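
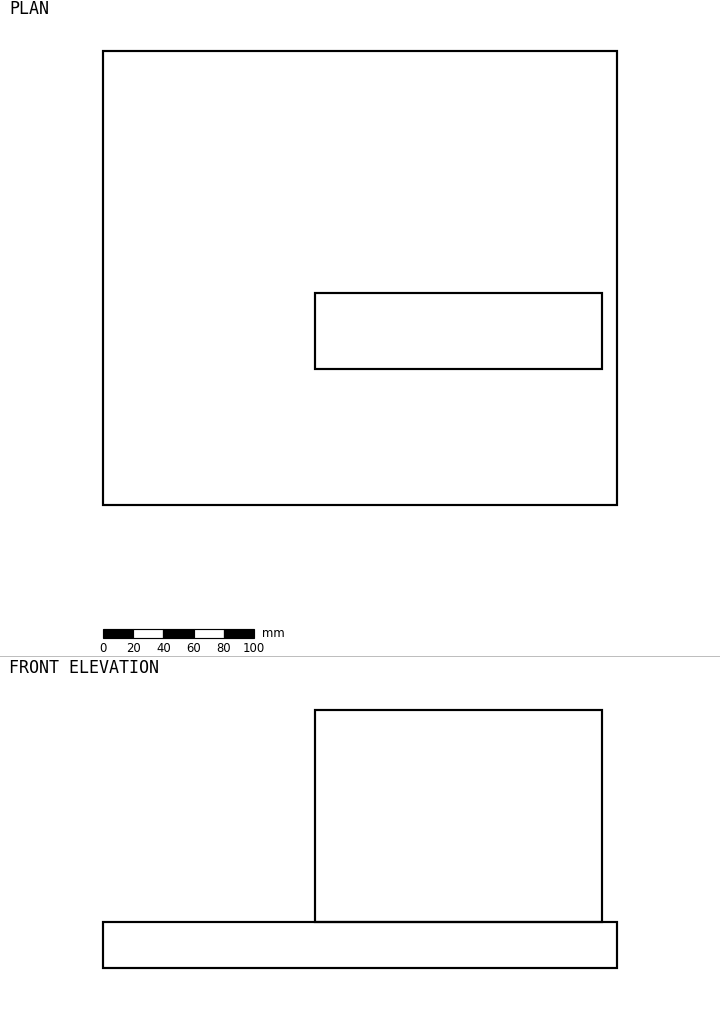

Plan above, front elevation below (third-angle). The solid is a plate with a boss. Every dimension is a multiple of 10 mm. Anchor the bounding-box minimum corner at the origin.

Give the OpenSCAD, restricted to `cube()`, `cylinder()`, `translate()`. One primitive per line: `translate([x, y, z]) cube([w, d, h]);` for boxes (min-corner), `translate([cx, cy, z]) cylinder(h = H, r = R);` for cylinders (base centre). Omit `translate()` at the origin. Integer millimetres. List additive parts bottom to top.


cube([340, 300, 30]);
translate([140, 90, 30]) cube([190, 50, 140]);


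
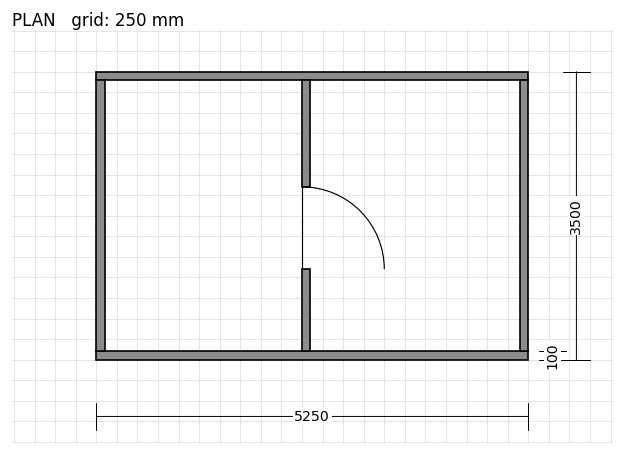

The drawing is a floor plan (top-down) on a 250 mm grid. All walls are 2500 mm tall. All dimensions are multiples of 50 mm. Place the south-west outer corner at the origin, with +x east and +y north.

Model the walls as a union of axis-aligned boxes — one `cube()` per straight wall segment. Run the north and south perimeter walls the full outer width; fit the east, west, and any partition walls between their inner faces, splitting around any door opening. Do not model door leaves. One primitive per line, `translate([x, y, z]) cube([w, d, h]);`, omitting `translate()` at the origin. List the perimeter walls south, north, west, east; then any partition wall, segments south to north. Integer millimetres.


cube([5250, 100, 2500]);
translate([0, 3400, 0]) cube([5250, 100, 2500]);
translate([0, 100, 0]) cube([100, 3300, 2500]);
translate([5150, 100, 0]) cube([100, 3300, 2500]);
translate([2500, 100, 0]) cube([100, 1000, 2500]);
translate([2500, 2100, 0]) cube([100, 1300, 2500]);


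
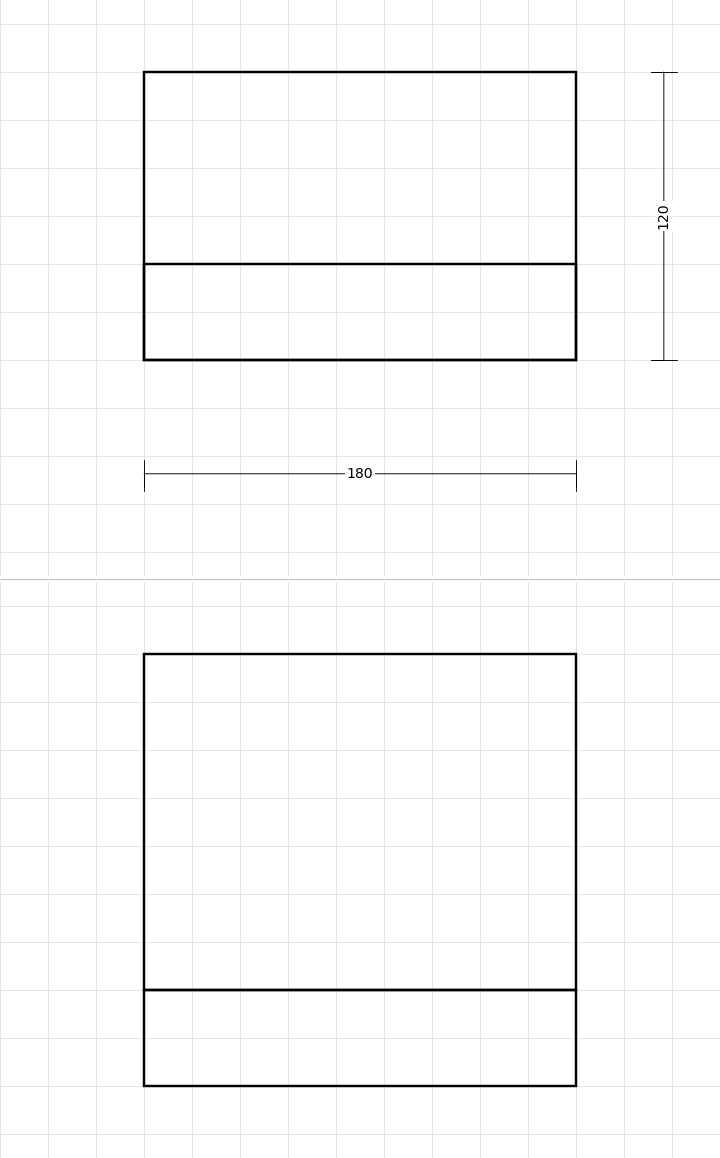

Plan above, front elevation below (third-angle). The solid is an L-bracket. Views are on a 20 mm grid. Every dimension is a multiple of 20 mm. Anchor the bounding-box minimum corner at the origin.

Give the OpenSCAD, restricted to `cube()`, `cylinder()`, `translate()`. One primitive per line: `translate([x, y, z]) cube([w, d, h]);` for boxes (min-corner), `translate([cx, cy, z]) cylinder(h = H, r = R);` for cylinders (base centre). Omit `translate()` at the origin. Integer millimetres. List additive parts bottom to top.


cube([180, 120, 40]);
translate([0, 0, 40]) cube([180, 40, 140]);


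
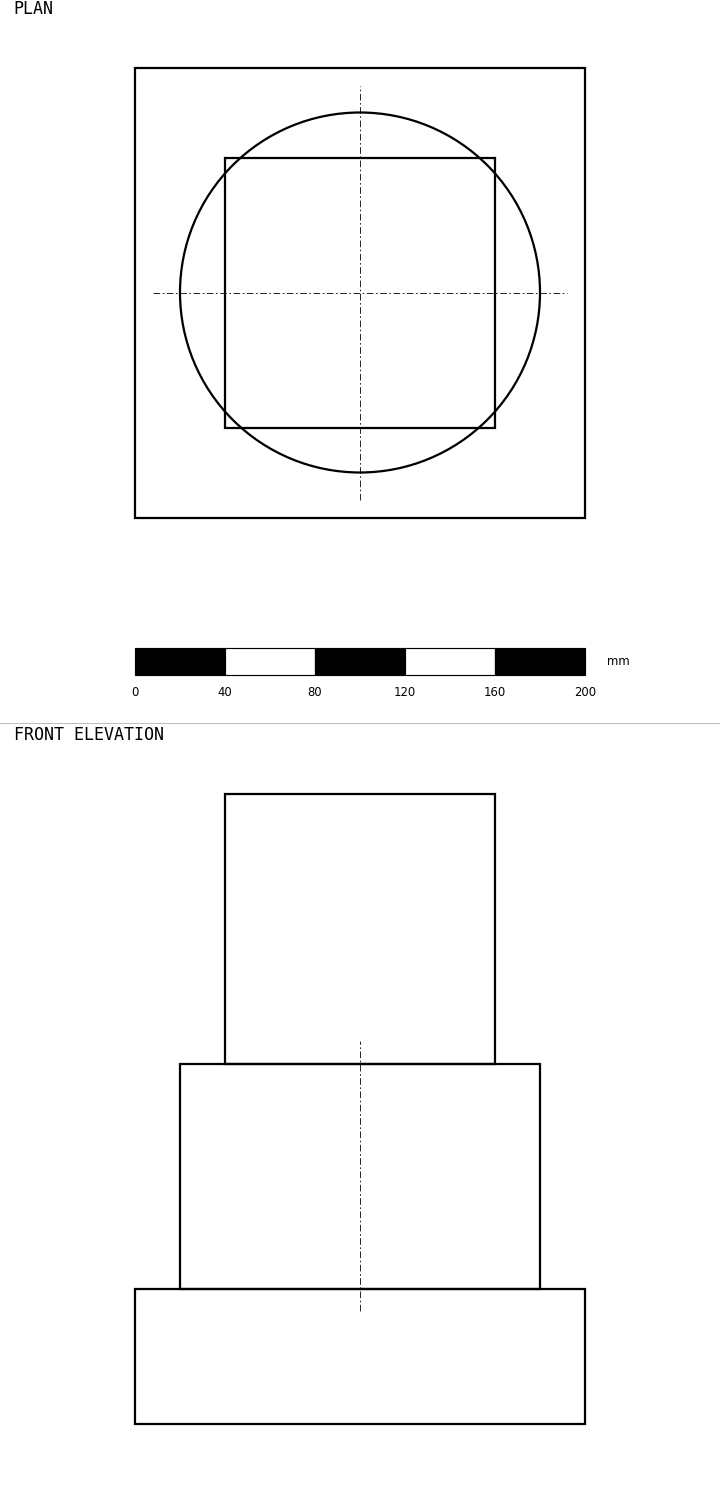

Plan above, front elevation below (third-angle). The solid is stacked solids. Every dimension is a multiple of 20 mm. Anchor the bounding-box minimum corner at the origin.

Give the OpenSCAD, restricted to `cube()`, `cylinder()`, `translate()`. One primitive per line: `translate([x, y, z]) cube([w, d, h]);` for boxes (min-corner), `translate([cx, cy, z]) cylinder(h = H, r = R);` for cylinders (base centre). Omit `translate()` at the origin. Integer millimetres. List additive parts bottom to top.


cube([200, 200, 60]);
translate([100, 100, 60]) cylinder(h = 100, r = 80);
translate([40, 40, 160]) cube([120, 120, 120]);


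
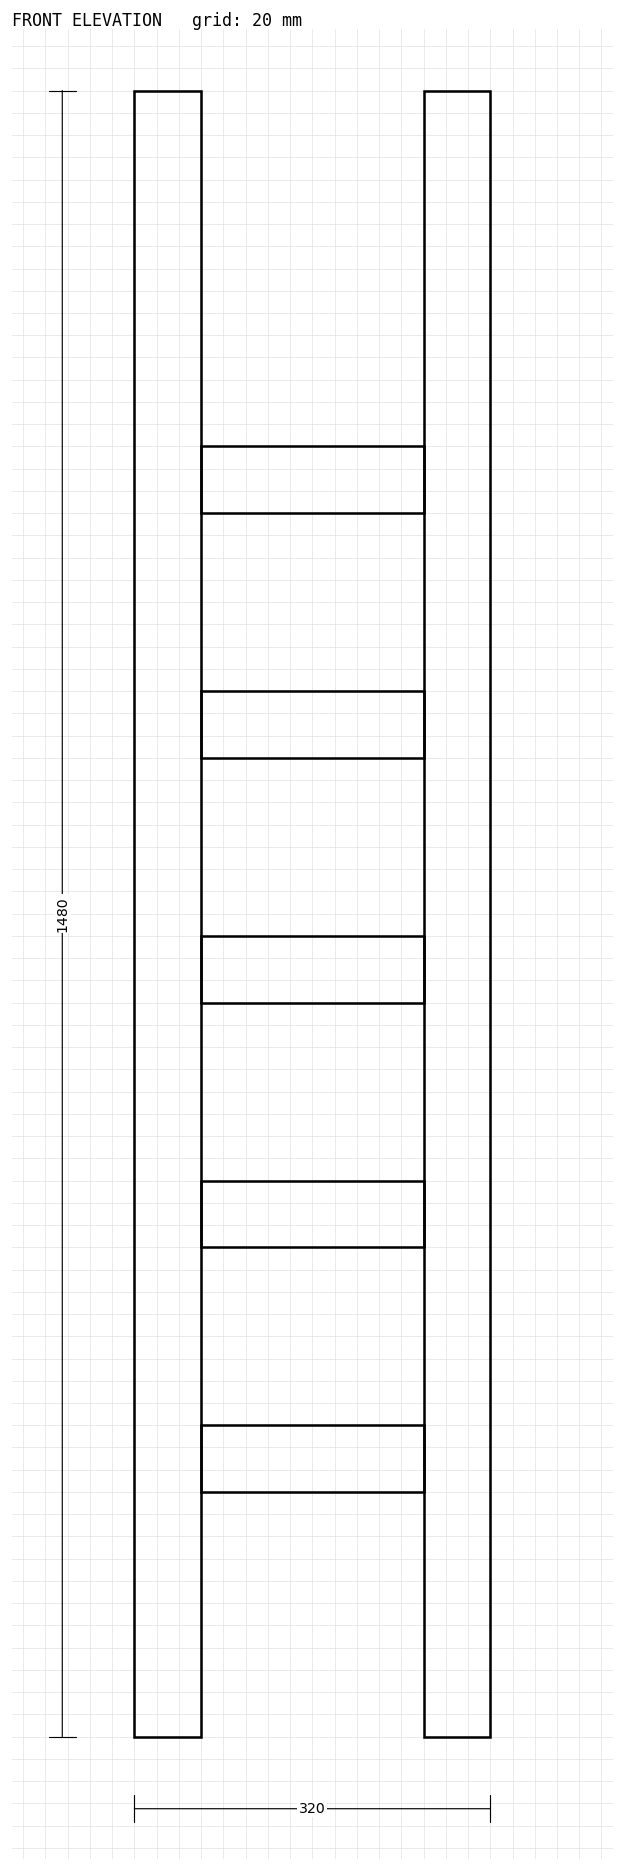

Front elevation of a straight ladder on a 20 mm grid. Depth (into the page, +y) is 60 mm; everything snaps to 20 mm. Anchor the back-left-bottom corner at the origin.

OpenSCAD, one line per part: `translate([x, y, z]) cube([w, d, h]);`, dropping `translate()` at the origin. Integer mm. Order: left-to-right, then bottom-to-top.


cube([60, 60, 1480]);
translate([60, 0, 220]) cube([200, 60, 60]);
translate([60, 0, 440]) cube([200, 60, 60]);
translate([60, 0, 660]) cube([200, 60, 60]);
translate([60, 0, 880]) cube([200, 60, 60]);
translate([60, 0, 1100]) cube([200, 60, 60]);
translate([260, 0, 0]) cube([60, 60, 1480]);


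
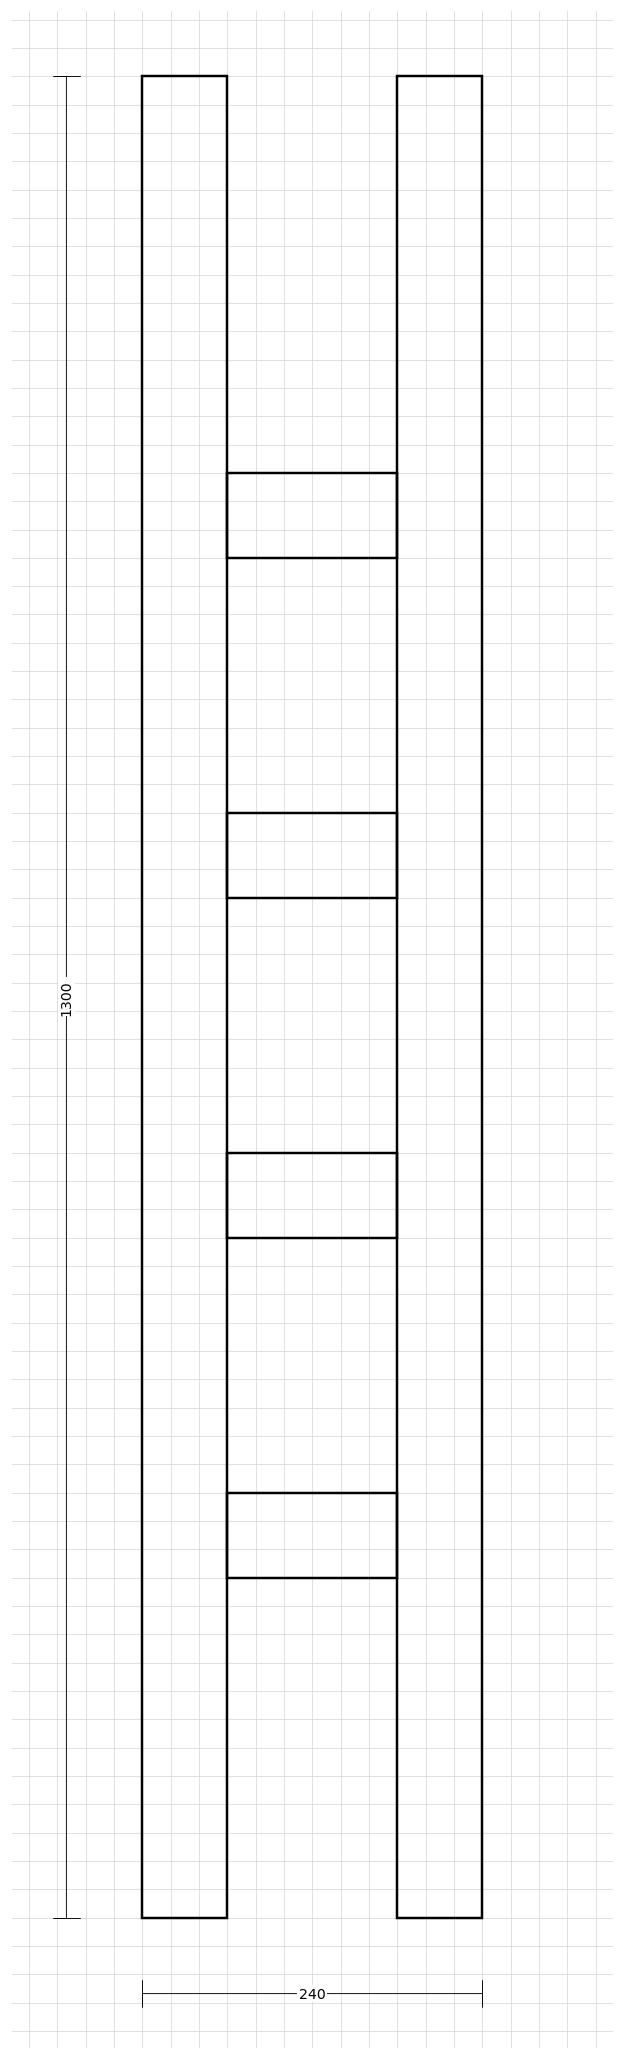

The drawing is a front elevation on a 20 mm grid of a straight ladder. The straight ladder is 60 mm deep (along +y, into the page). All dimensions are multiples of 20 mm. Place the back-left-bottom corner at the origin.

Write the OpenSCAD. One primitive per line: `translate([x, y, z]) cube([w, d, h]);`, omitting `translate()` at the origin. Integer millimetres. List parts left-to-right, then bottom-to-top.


cube([60, 60, 1300]);
translate([60, 0, 240]) cube([120, 60, 60]);
translate([60, 0, 480]) cube([120, 60, 60]);
translate([60, 0, 720]) cube([120, 60, 60]);
translate([60, 0, 960]) cube([120, 60, 60]);
translate([180, 0, 0]) cube([60, 60, 1300]);


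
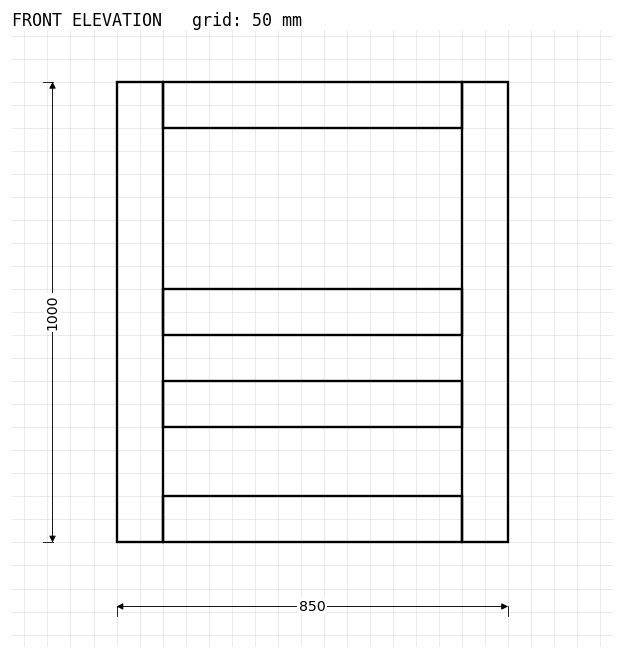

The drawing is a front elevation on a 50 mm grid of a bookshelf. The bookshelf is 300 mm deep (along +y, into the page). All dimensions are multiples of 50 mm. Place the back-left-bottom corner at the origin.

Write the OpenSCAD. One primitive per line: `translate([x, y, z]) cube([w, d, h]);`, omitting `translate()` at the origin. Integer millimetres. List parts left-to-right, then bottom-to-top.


cube([100, 300, 1000]);
translate([100, 0, 0]) cube([650, 300, 100]);
translate([100, 0, 250]) cube([650, 300, 100]);
translate([100, 0, 450]) cube([650, 300, 100]);
translate([100, 0, 900]) cube([650, 300, 100]);
translate([750, 0, 0]) cube([100, 300, 1000]);


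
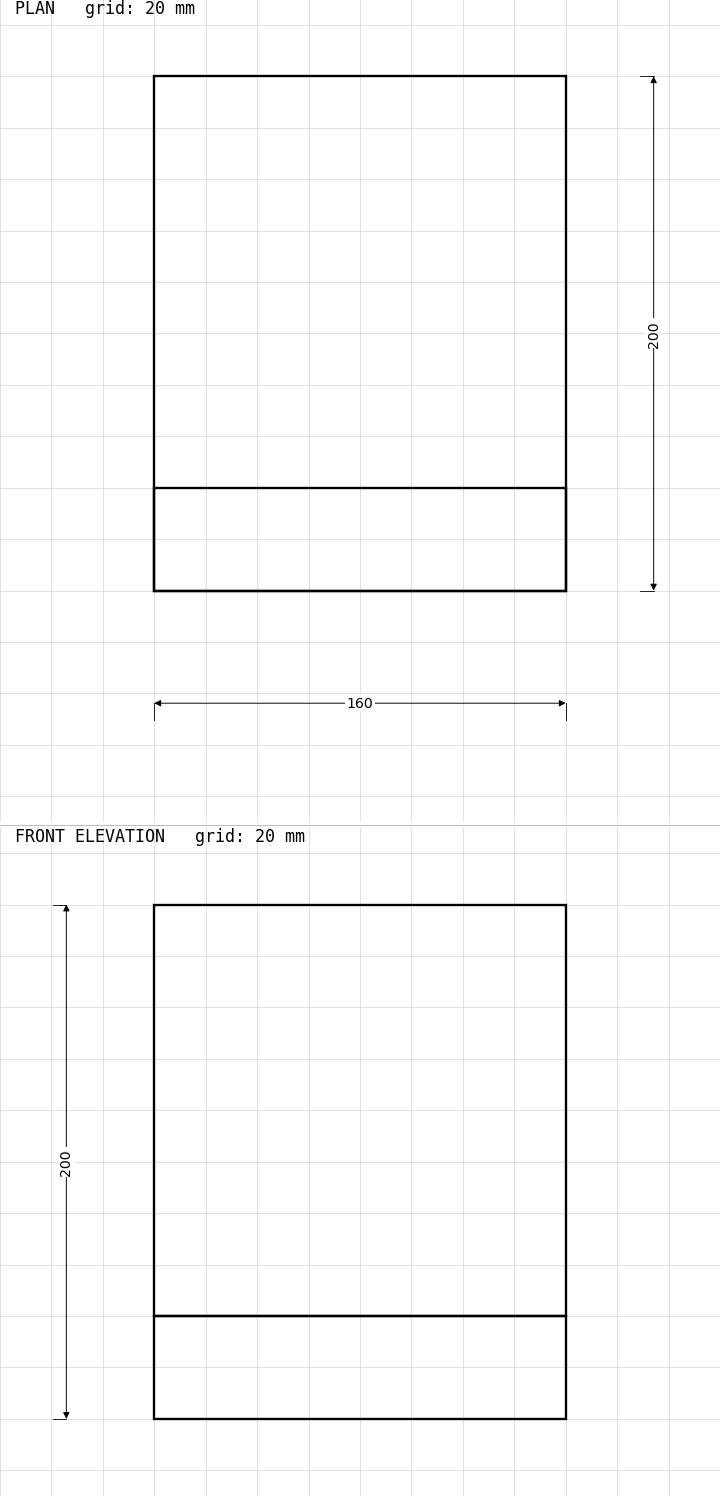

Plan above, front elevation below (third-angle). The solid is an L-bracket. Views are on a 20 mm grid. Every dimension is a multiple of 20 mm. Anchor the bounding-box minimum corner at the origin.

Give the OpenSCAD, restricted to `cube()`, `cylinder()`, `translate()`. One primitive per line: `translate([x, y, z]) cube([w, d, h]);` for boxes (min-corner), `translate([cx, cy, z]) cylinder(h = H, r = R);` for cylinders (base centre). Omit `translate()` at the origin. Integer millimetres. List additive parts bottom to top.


cube([160, 200, 40]);
translate([0, 0, 40]) cube([160, 40, 160]);


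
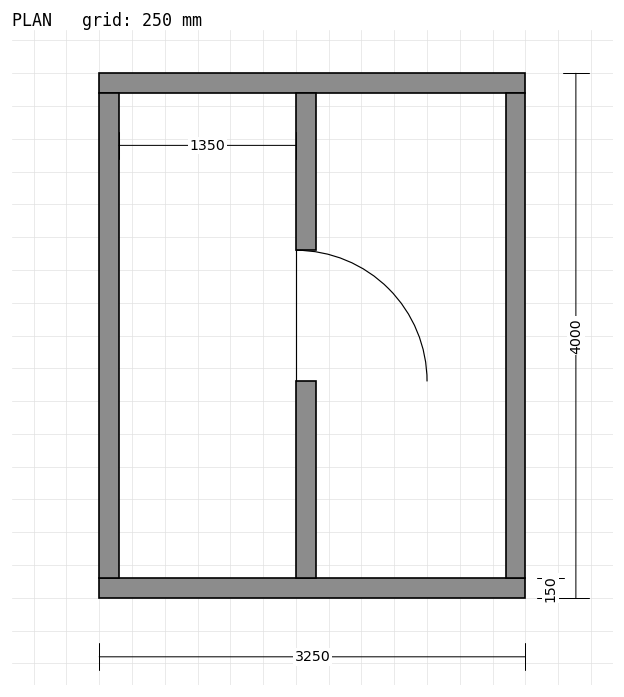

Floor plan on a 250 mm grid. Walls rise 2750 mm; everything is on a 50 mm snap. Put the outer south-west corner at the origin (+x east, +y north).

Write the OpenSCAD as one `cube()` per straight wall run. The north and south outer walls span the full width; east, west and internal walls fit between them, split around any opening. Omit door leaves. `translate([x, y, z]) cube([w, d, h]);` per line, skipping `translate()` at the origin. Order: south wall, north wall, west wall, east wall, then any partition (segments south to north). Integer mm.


cube([3250, 150, 2750]);
translate([0, 3850, 0]) cube([3250, 150, 2750]);
translate([0, 150, 0]) cube([150, 3700, 2750]);
translate([3100, 150, 0]) cube([150, 3700, 2750]);
translate([1500, 150, 0]) cube([150, 1500, 2750]);
translate([1500, 2650, 0]) cube([150, 1200, 2750]);


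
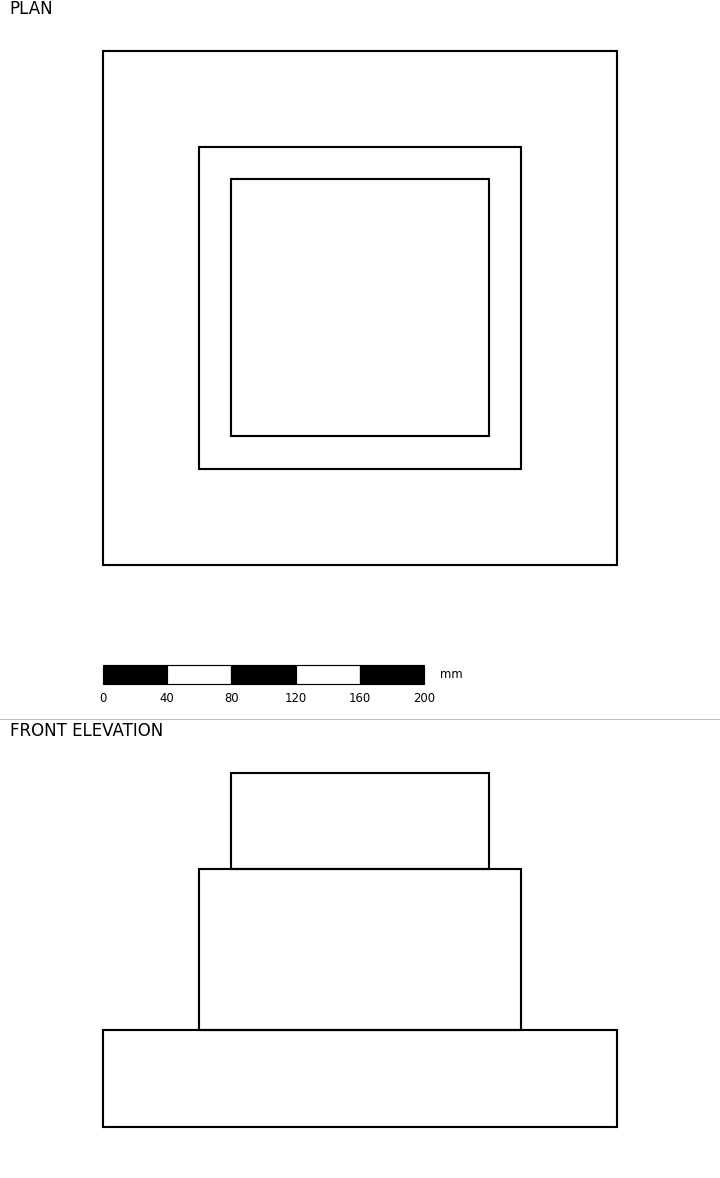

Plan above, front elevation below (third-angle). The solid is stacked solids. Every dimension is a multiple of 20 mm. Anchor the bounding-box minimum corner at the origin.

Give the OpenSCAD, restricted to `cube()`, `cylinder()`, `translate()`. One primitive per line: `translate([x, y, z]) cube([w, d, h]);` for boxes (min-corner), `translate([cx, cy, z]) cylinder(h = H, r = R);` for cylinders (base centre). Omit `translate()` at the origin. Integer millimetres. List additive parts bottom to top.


cube([320, 320, 60]);
translate([60, 60, 60]) cube([200, 200, 100]);
translate([80, 80, 160]) cube([160, 160, 60]);


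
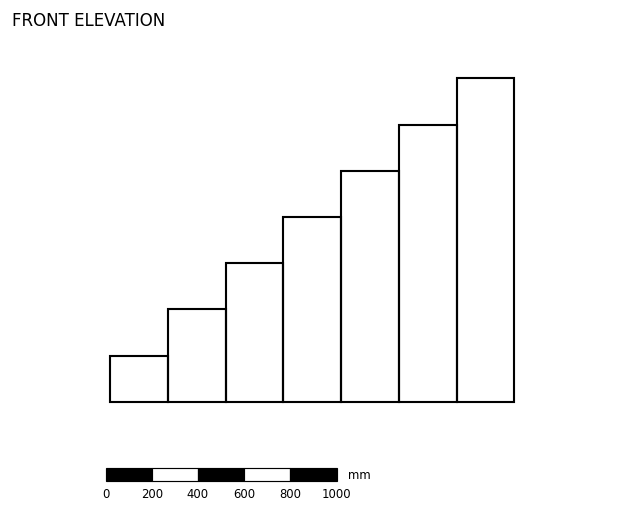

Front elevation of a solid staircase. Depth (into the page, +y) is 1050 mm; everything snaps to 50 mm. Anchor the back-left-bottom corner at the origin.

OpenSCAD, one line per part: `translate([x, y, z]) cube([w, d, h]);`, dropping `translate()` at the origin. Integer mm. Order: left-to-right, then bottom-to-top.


cube([250, 1050, 200]);
translate([250, 0, 0]) cube([250, 1050, 400]);
translate([500, 0, 0]) cube([250, 1050, 600]);
translate([750, 0, 0]) cube([250, 1050, 800]);
translate([1000, 0, 0]) cube([250, 1050, 1000]);
translate([1250, 0, 0]) cube([250, 1050, 1200]);
translate([1500, 0, 0]) cube([250, 1050, 1400]);


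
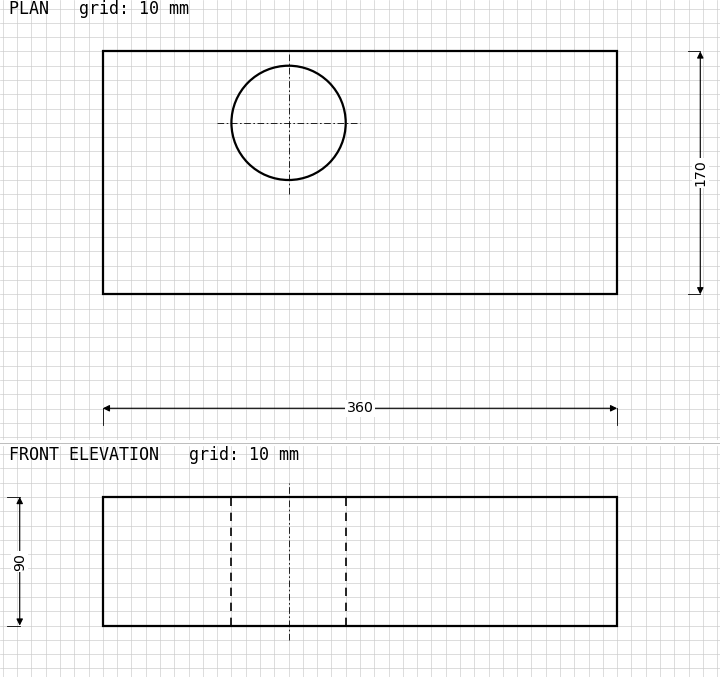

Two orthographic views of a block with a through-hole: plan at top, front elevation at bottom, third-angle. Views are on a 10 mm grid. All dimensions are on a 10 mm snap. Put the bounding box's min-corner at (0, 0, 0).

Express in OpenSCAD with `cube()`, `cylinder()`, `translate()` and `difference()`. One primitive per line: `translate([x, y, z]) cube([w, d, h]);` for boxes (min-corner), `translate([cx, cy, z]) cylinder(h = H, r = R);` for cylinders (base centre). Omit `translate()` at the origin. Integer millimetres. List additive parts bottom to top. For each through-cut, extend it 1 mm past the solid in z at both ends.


difference() {
  cube([360, 170, 90]);
  translate([130, 120, -1]) cylinder(h = 92, r = 40);
}


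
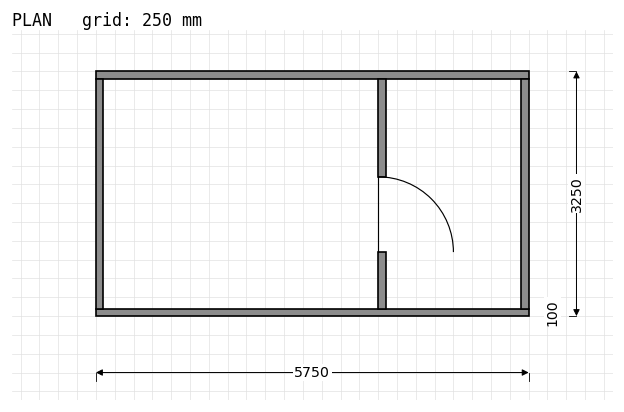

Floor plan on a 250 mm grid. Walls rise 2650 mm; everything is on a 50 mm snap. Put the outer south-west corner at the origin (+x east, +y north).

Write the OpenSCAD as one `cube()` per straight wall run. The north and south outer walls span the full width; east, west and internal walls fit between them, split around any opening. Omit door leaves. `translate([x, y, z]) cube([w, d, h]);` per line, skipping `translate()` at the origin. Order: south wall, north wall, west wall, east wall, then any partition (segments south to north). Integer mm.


cube([5750, 100, 2650]);
translate([0, 3150, 0]) cube([5750, 100, 2650]);
translate([0, 100, 0]) cube([100, 3050, 2650]);
translate([5650, 100, 0]) cube([100, 3050, 2650]);
translate([3750, 100, 0]) cube([100, 750, 2650]);
translate([3750, 1850, 0]) cube([100, 1300, 2650]);


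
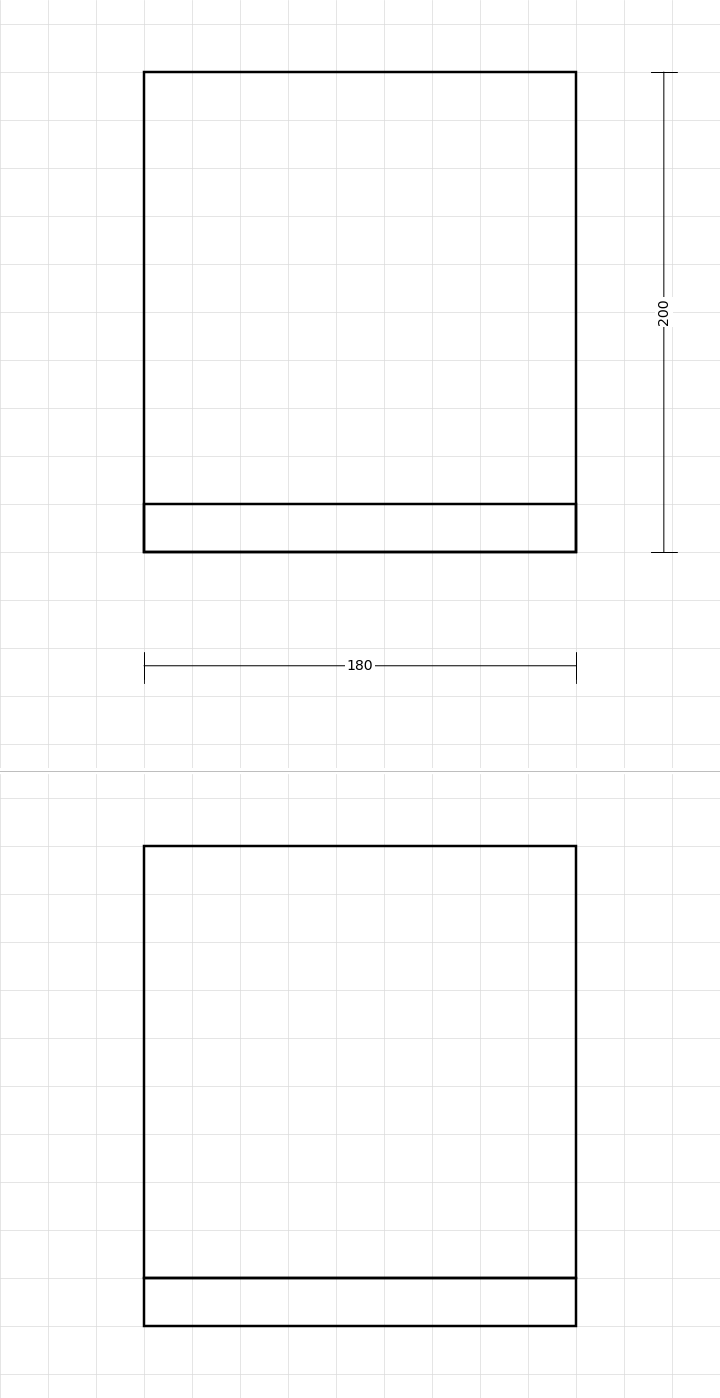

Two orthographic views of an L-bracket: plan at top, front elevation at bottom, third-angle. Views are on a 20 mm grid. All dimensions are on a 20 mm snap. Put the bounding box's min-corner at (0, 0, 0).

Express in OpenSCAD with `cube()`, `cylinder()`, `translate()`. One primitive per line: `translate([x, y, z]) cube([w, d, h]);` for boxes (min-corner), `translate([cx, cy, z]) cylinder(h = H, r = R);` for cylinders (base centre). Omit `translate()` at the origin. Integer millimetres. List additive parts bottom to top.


cube([180, 200, 20]);
translate([0, 0, 20]) cube([180, 20, 180]);


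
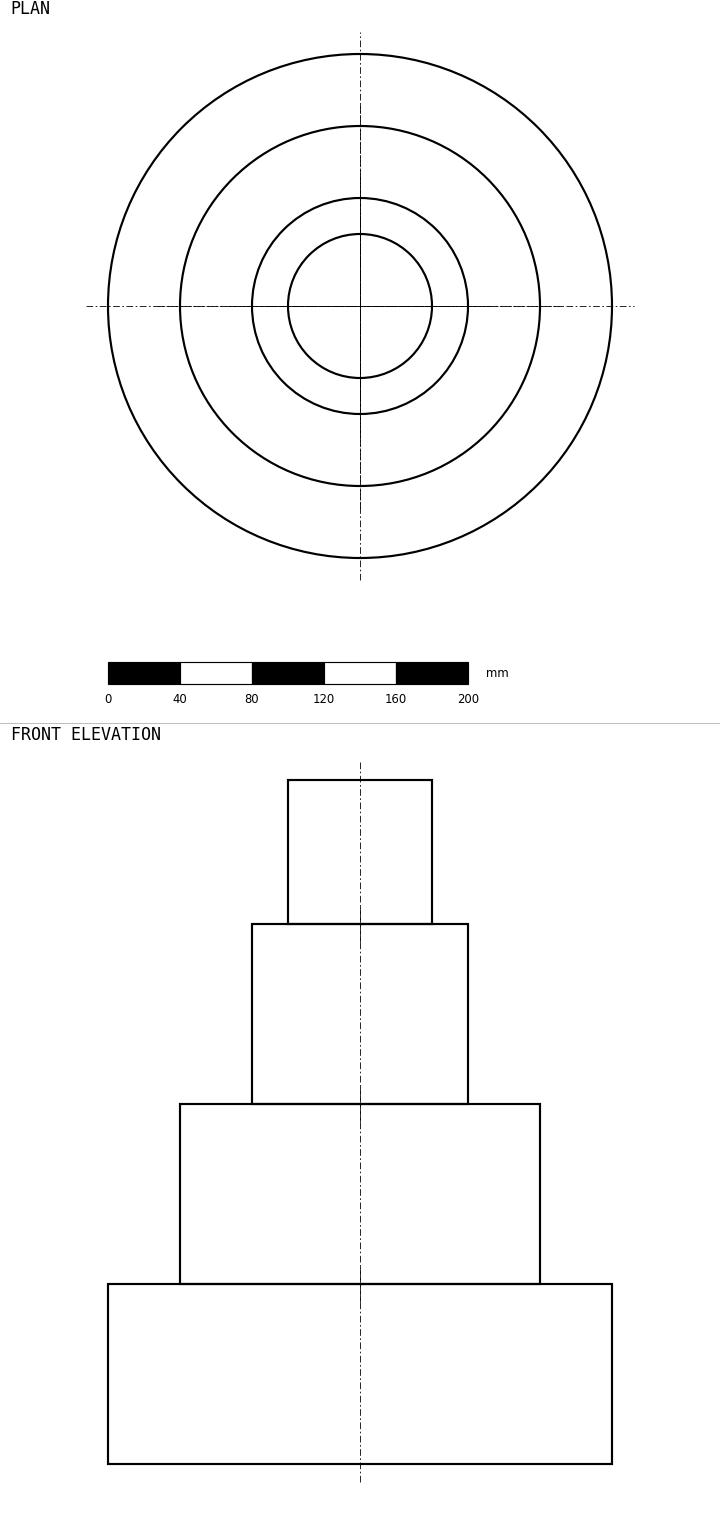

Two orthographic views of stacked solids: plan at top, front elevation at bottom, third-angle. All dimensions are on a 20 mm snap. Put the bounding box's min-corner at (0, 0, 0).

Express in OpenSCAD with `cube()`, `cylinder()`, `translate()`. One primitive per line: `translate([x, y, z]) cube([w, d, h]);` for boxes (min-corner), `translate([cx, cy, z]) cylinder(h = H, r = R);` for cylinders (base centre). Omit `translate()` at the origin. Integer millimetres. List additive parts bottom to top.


translate([140, 140, 0]) cylinder(h = 100, r = 140);
translate([140, 140, 100]) cylinder(h = 100, r = 100);
translate([140, 140, 200]) cylinder(h = 100, r = 60);
translate([140, 140, 300]) cylinder(h = 80, r = 40);


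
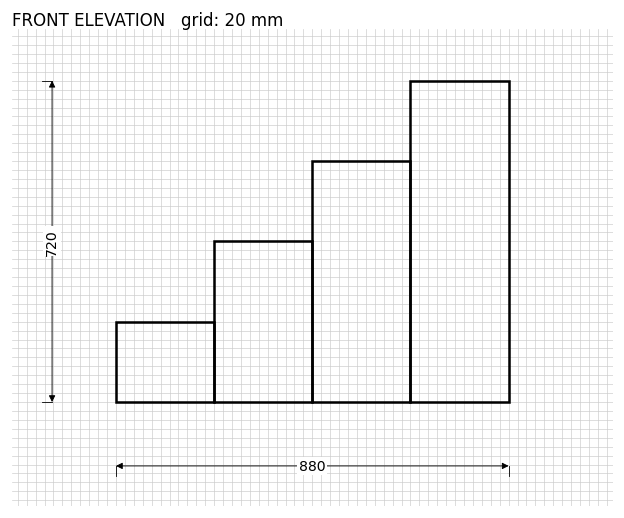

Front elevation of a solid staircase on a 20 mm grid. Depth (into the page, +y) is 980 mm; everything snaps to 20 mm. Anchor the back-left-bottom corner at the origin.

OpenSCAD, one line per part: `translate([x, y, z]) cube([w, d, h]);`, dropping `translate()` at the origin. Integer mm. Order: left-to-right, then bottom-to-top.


cube([220, 980, 180]);
translate([220, 0, 0]) cube([220, 980, 360]);
translate([440, 0, 0]) cube([220, 980, 540]);
translate([660, 0, 0]) cube([220, 980, 720]);


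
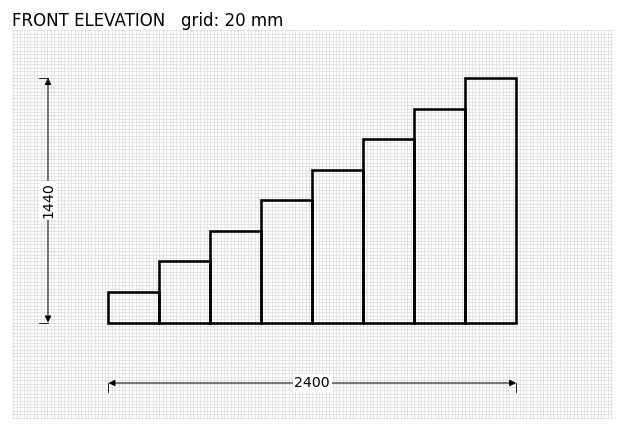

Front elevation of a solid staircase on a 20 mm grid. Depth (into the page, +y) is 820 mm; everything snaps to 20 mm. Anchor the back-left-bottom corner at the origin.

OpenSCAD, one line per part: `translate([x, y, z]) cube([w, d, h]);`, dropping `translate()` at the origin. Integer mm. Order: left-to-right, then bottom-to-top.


cube([300, 820, 180]);
translate([300, 0, 0]) cube([300, 820, 360]);
translate([600, 0, 0]) cube([300, 820, 540]);
translate([900, 0, 0]) cube([300, 820, 720]);
translate([1200, 0, 0]) cube([300, 820, 900]);
translate([1500, 0, 0]) cube([300, 820, 1080]);
translate([1800, 0, 0]) cube([300, 820, 1260]);
translate([2100, 0, 0]) cube([300, 820, 1440]);


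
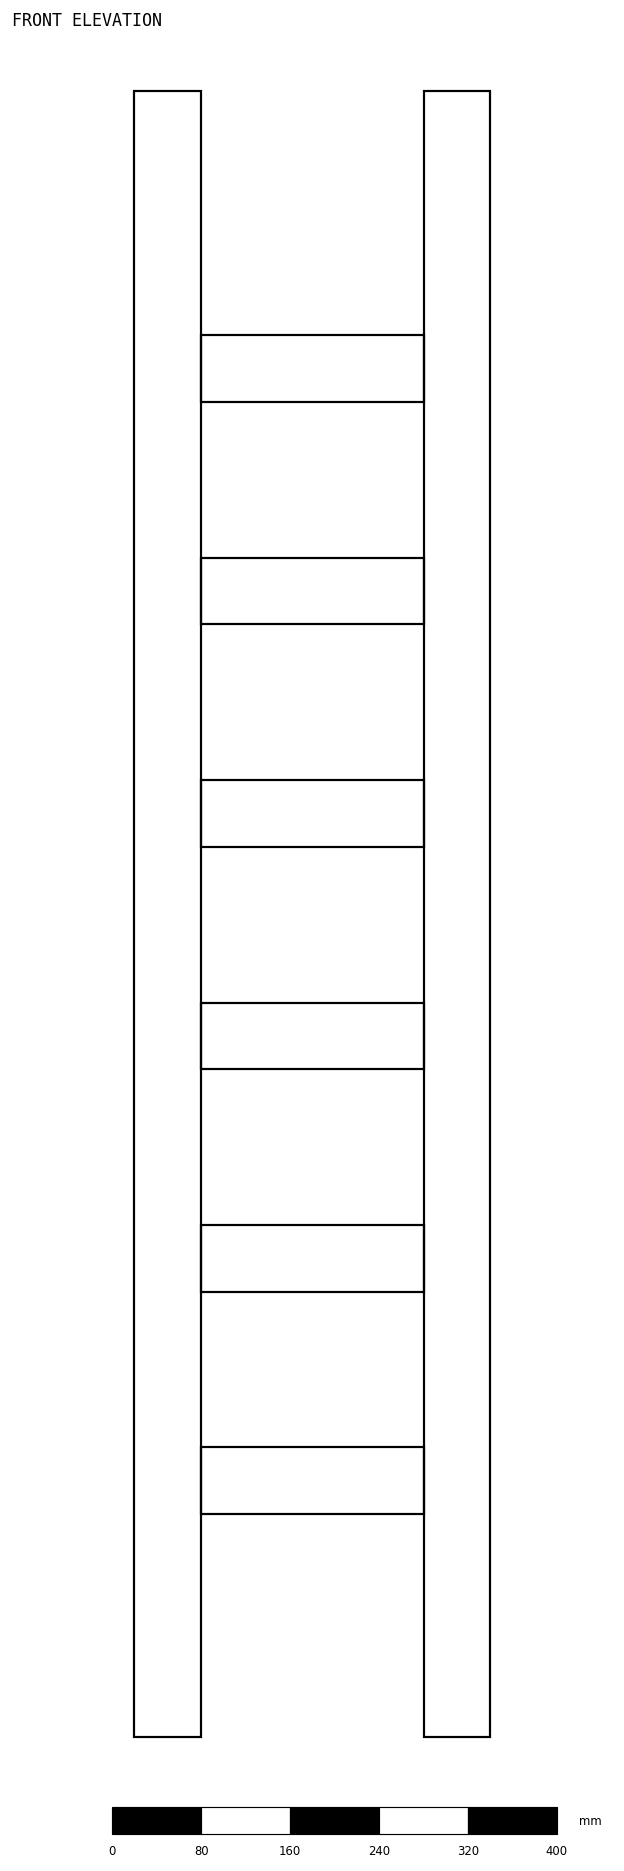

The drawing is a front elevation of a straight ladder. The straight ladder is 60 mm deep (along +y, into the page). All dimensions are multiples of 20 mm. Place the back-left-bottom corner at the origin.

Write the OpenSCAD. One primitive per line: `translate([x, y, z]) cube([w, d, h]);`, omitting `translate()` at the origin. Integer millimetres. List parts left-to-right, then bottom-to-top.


cube([60, 60, 1480]);
translate([60, 0, 200]) cube([200, 60, 60]);
translate([60, 0, 400]) cube([200, 60, 60]);
translate([60, 0, 600]) cube([200, 60, 60]);
translate([60, 0, 800]) cube([200, 60, 60]);
translate([60, 0, 1000]) cube([200, 60, 60]);
translate([60, 0, 1200]) cube([200, 60, 60]);
translate([260, 0, 0]) cube([60, 60, 1480]);


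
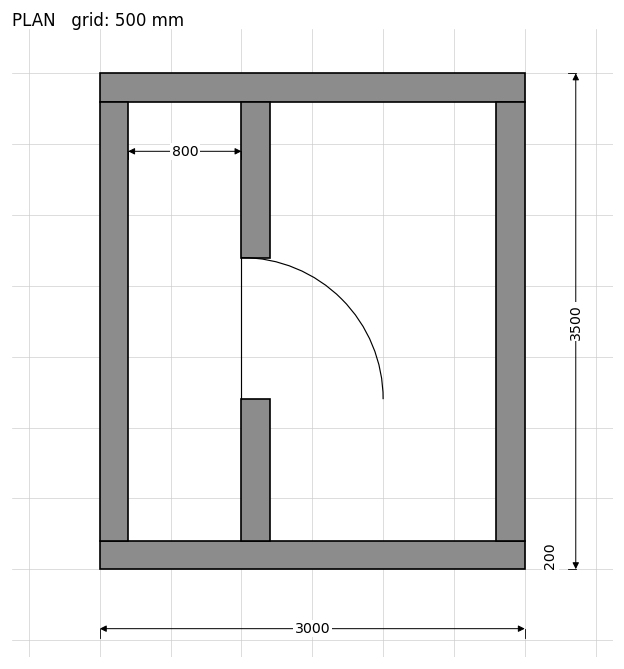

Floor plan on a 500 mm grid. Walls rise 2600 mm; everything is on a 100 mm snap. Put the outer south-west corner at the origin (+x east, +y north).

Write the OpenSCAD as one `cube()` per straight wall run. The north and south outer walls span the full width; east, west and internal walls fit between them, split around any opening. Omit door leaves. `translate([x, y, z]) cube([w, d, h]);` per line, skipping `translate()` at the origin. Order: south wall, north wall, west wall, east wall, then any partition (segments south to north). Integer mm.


cube([3000, 200, 2600]);
translate([0, 3300, 0]) cube([3000, 200, 2600]);
translate([0, 200, 0]) cube([200, 3100, 2600]);
translate([2800, 200, 0]) cube([200, 3100, 2600]);
translate([1000, 200, 0]) cube([200, 1000, 2600]);
translate([1000, 2200, 0]) cube([200, 1100, 2600]);


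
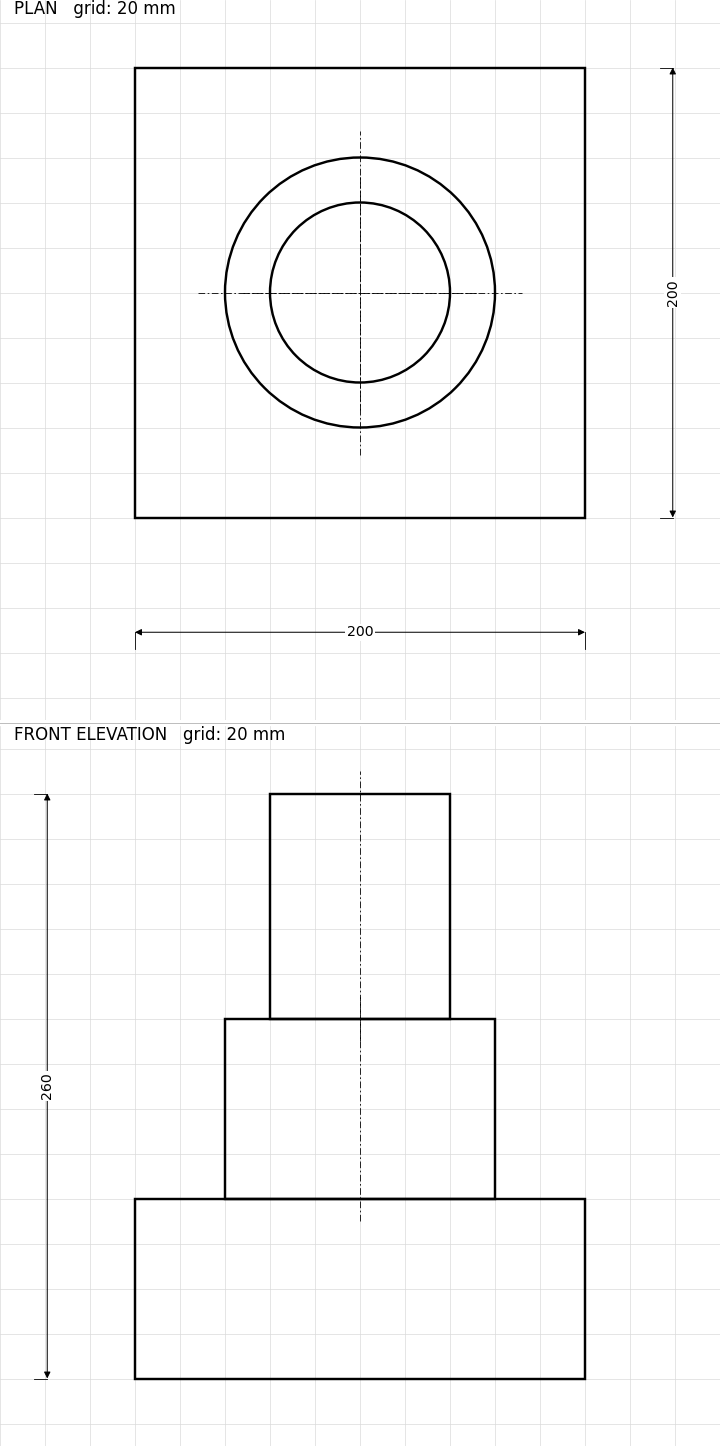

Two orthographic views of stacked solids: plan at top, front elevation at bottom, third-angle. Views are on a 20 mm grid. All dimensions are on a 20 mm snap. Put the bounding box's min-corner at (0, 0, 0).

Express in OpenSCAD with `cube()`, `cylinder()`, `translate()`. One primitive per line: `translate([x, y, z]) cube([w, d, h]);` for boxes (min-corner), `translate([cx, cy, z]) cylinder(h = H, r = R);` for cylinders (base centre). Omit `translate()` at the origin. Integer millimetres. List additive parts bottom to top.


cube([200, 200, 80]);
translate([100, 100, 80]) cylinder(h = 80, r = 60);
translate([100, 100, 160]) cylinder(h = 100, r = 40);


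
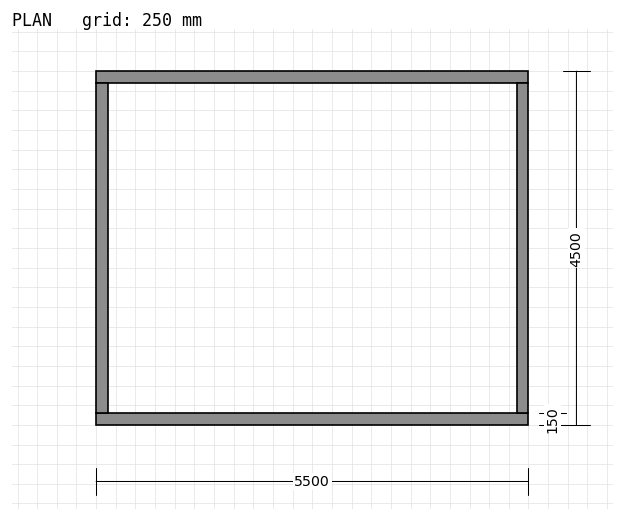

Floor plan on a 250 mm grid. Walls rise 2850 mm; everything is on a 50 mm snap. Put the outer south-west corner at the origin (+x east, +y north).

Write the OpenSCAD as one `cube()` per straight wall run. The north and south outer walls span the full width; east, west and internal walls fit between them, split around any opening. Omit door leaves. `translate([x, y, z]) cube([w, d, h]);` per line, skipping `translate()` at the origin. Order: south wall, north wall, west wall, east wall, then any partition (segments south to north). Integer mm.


cube([5500, 150, 2850]);
translate([0, 4350, 0]) cube([5500, 150, 2850]);
translate([0, 150, 0]) cube([150, 4200, 2850]);
translate([5350, 150, 0]) cube([150, 4200, 2850]);


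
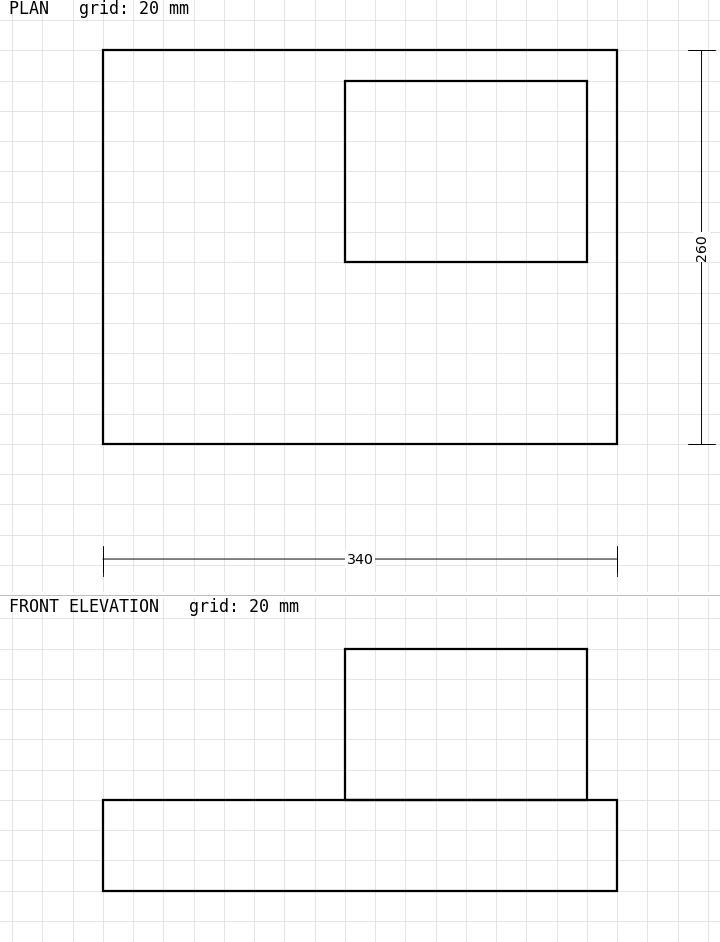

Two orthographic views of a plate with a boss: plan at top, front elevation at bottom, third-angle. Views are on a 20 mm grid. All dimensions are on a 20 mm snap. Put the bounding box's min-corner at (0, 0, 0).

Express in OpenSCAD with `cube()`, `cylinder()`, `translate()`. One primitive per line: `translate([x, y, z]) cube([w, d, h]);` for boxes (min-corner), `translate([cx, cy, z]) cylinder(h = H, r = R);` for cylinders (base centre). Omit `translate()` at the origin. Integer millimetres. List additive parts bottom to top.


cube([340, 260, 60]);
translate([160, 120, 60]) cube([160, 120, 100]);


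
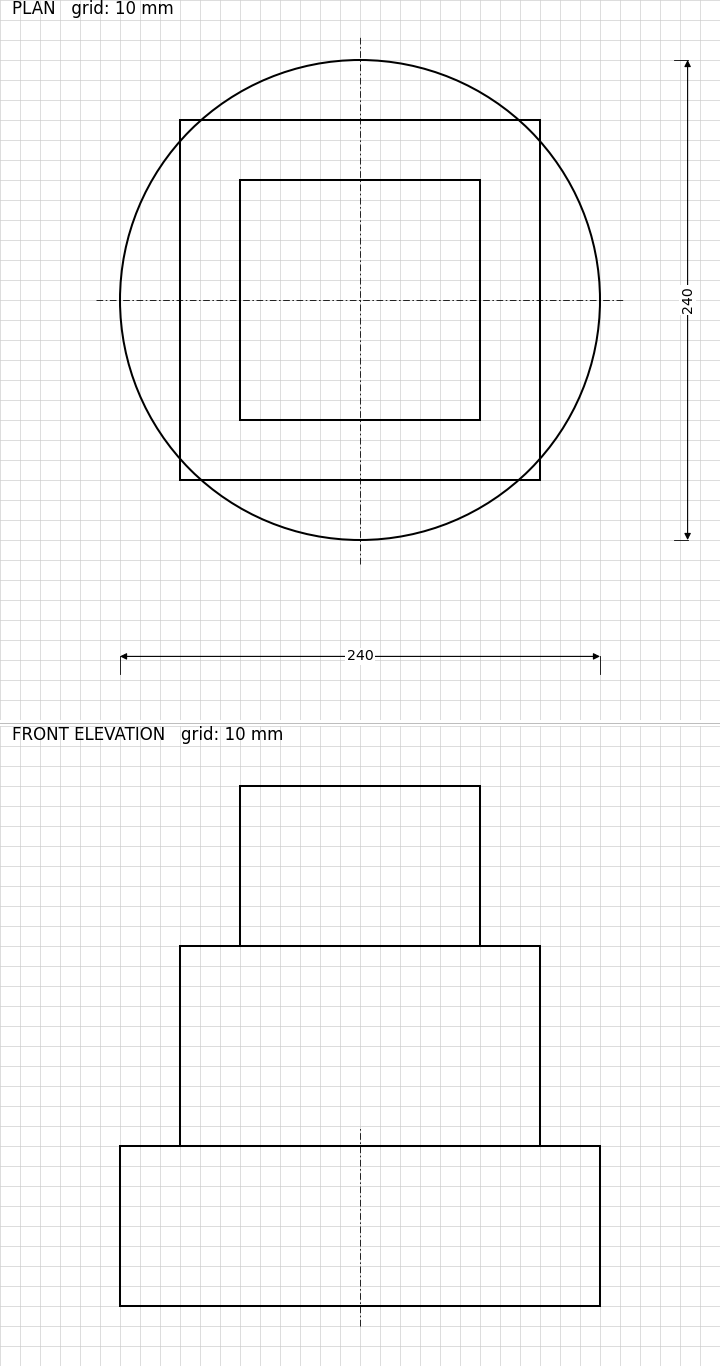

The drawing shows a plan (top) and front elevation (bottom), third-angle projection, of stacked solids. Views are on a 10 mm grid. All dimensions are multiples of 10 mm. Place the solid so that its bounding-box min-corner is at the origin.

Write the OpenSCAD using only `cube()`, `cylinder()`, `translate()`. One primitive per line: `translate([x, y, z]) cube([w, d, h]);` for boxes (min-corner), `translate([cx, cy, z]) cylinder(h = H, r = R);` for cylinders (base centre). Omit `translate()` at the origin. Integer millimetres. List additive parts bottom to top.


translate([120, 120, 0]) cylinder(h = 80, r = 120);
translate([30, 30, 80]) cube([180, 180, 100]);
translate([60, 60, 180]) cube([120, 120, 80]);


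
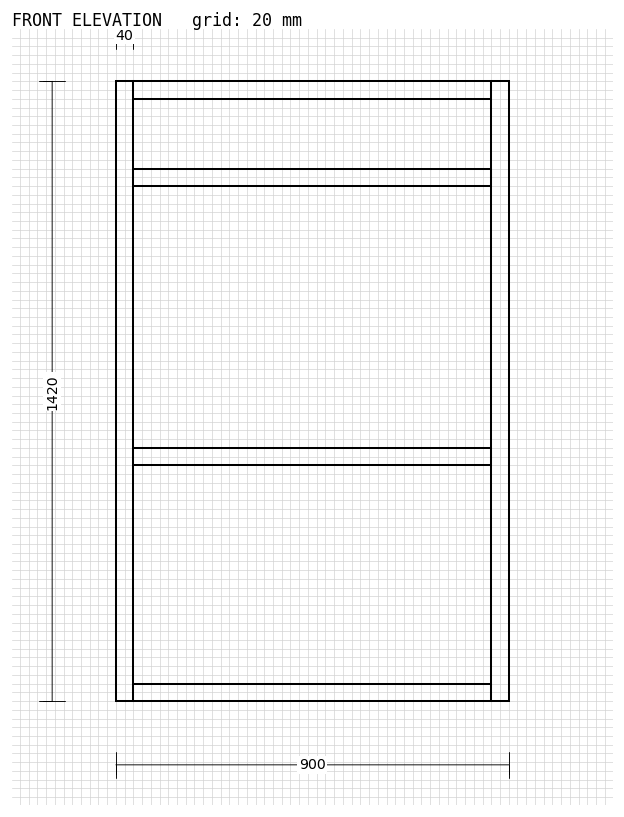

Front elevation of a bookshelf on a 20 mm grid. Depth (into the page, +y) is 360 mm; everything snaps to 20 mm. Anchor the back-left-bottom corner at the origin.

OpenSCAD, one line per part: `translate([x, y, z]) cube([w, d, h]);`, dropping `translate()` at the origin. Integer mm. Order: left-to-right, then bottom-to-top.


cube([40, 360, 1420]);
translate([40, 0, 0]) cube([820, 360, 40]);
translate([40, 0, 540]) cube([820, 360, 40]);
translate([40, 0, 1180]) cube([820, 360, 40]);
translate([40, 0, 1380]) cube([820, 360, 40]);
translate([860, 0, 0]) cube([40, 360, 1420]);


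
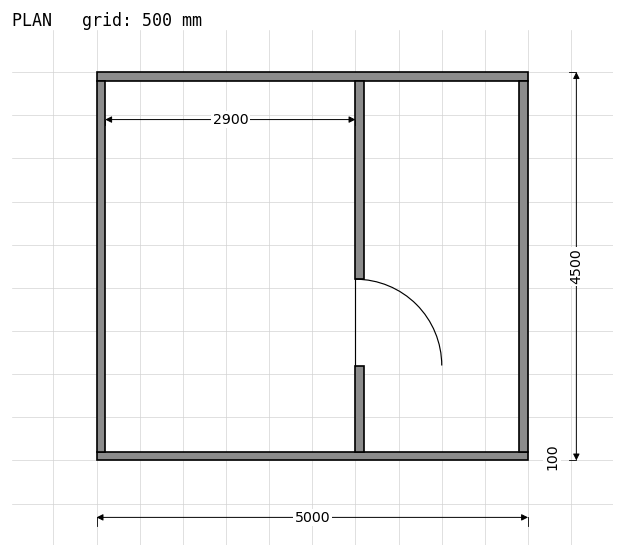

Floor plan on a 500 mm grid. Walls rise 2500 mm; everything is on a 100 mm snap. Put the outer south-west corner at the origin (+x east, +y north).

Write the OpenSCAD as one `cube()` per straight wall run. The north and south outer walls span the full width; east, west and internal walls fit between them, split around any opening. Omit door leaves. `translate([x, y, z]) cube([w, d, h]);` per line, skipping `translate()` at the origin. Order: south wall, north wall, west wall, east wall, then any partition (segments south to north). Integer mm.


cube([5000, 100, 2500]);
translate([0, 4400, 0]) cube([5000, 100, 2500]);
translate([0, 100, 0]) cube([100, 4300, 2500]);
translate([4900, 100, 0]) cube([100, 4300, 2500]);
translate([3000, 100, 0]) cube([100, 1000, 2500]);
translate([3000, 2100, 0]) cube([100, 2300, 2500]);


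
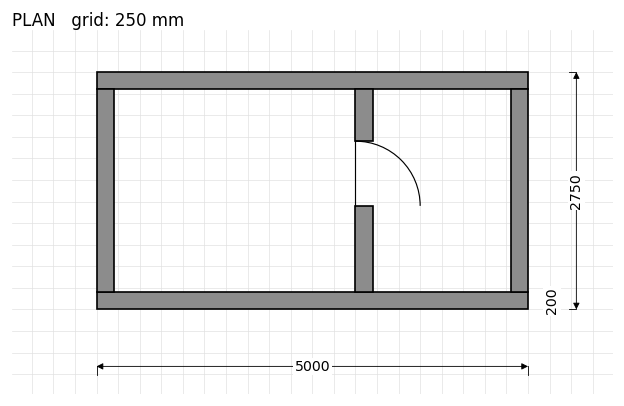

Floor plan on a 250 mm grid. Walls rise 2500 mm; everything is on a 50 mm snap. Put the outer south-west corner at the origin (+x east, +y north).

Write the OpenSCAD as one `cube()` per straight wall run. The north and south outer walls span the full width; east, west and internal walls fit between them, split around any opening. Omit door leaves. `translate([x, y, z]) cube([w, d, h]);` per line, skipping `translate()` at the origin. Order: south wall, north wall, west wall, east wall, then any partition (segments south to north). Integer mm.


cube([5000, 200, 2500]);
translate([0, 2550, 0]) cube([5000, 200, 2500]);
translate([0, 200, 0]) cube([200, 2350, 2500]);
translate([4800, 200, 0]) cube([200, 2350, 2500]);
translate([3000, 200, 0]) cube([200, 1000, 2500]);
translate([3000, 1950, 0]) cube([200, 600, 2500]);


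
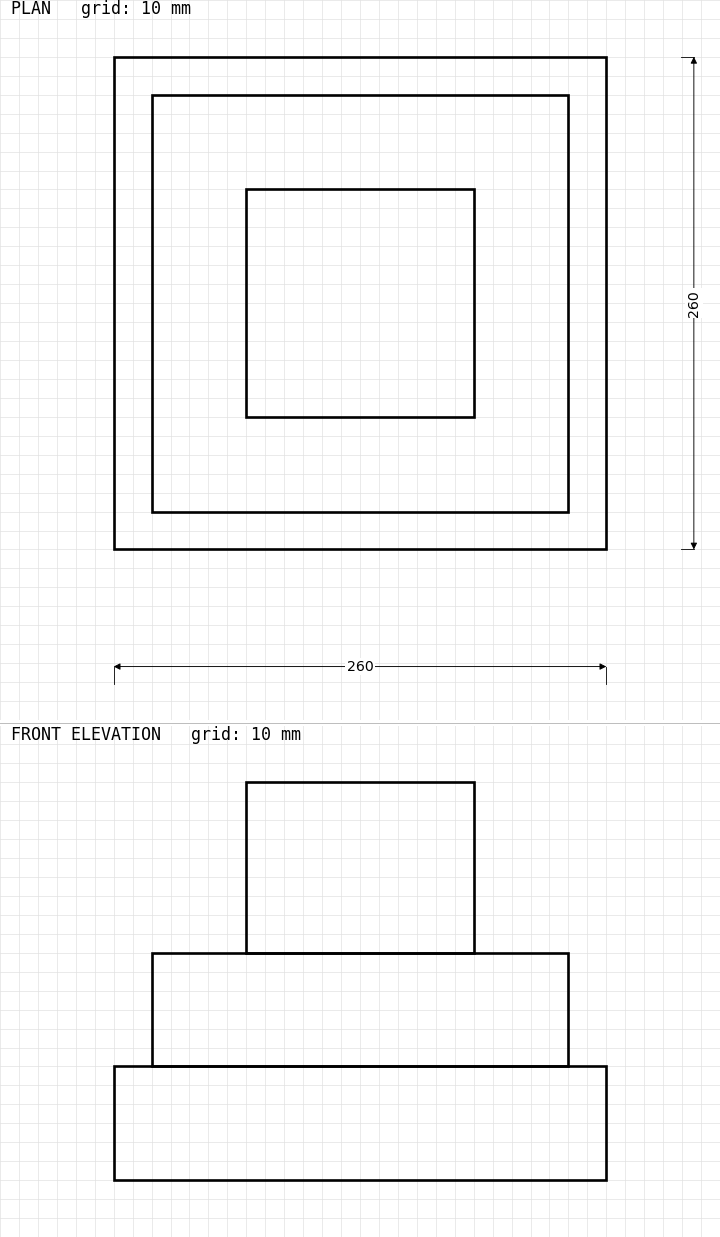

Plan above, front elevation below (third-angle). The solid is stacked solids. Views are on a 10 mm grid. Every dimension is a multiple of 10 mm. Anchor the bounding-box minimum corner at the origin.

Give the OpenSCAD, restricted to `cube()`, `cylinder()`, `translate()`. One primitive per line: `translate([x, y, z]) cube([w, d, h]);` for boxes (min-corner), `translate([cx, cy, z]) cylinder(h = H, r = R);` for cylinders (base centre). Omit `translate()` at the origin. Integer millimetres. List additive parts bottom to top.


cube([260, 260, 60]);
translate([20, 20, 60]) cube([220, 220, 60]);
translate([70, 70, 120]) cube([120, 120, 90]);


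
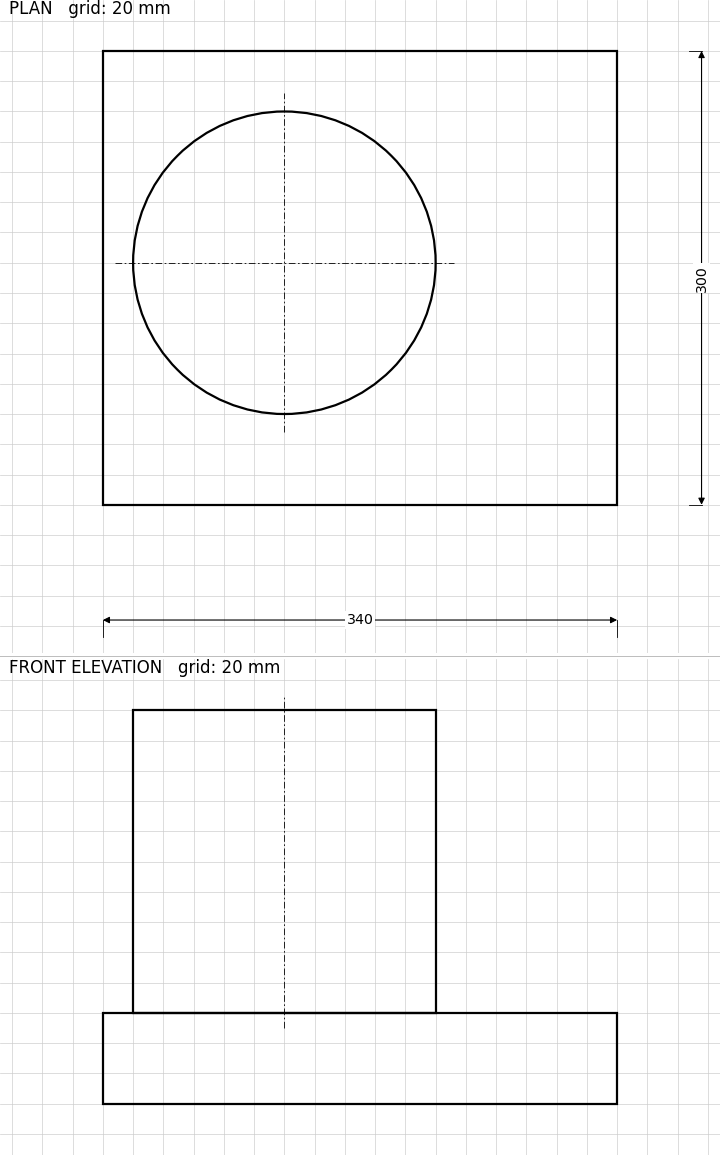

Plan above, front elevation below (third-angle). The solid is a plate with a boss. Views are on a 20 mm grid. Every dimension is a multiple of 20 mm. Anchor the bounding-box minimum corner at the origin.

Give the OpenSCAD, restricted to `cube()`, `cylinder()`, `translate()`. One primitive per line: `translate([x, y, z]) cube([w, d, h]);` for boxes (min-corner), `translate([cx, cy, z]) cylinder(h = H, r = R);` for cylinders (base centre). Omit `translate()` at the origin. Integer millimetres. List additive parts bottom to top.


cube([340, 300, 60]);
translate([120, 160, 60]) cylinder(h = 200, r = 100);


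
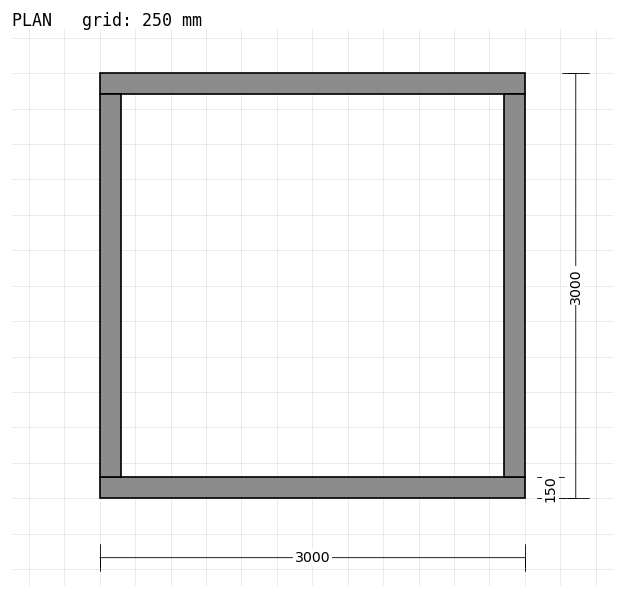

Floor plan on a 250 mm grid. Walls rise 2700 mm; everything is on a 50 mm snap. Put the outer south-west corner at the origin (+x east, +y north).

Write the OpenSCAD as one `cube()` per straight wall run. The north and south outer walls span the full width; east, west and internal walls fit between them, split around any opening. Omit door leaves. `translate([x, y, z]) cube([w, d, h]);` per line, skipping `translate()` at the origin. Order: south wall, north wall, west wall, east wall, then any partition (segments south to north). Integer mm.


cube([3000, 150, 2700]);
translate([0, 2850, 0]) cube([3000, 150, 2700]);
translate([0, 150, 0]) cube([150, 2700, 2700]);
translate([2850, 150, 0]) cube([150, 2700, 2700]);


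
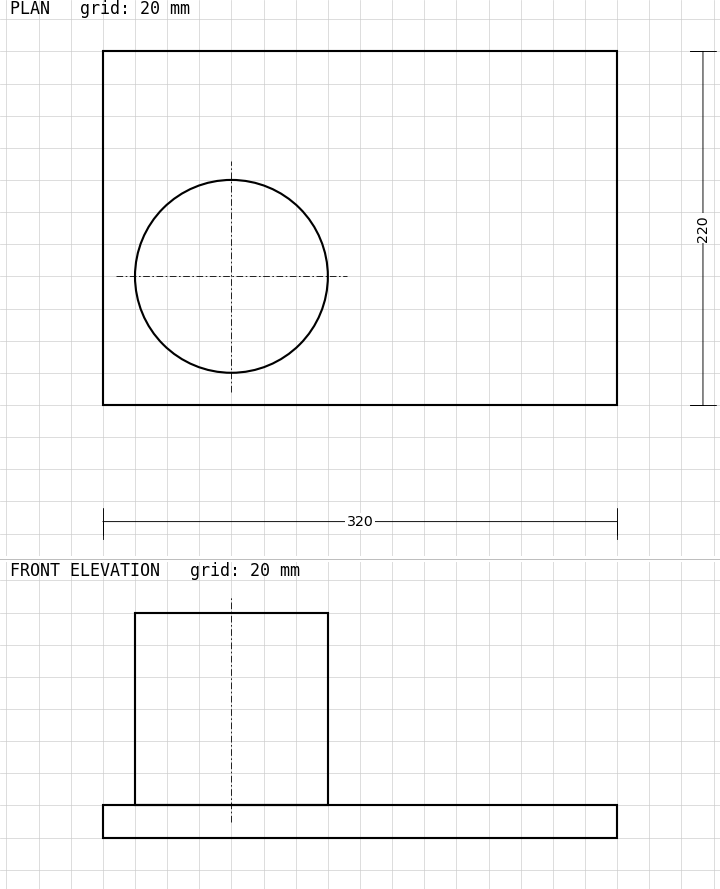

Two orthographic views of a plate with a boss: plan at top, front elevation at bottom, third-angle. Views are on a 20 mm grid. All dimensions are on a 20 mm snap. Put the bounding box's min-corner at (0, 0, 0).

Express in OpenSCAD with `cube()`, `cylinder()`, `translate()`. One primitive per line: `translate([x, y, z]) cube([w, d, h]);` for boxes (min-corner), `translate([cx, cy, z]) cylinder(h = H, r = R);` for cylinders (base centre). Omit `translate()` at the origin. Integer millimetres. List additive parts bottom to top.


cube([320, 220, 20]);
translate([80, 80, 20]) cylinder(h = 120, r = 60);


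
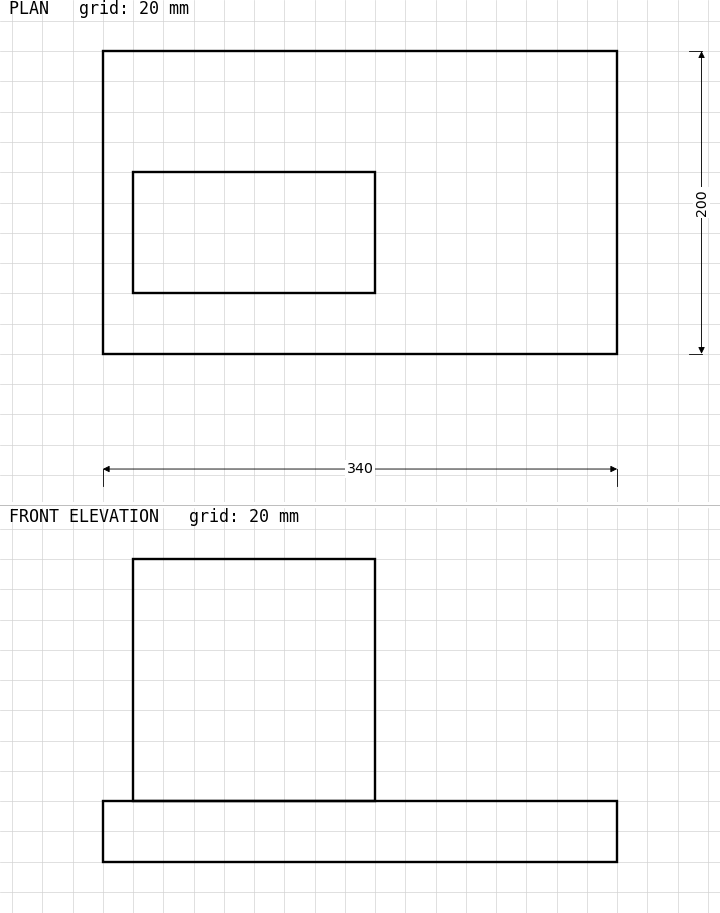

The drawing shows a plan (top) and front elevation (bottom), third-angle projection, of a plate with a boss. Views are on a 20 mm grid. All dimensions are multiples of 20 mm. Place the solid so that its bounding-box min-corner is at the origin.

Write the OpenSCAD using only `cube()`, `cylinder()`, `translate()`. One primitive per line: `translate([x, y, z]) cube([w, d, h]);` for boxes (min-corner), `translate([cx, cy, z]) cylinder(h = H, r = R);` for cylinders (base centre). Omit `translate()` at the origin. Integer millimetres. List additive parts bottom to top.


cube([340, 200, 40]);
translate([20, 40, 40]) cube([160, 80, 160]);


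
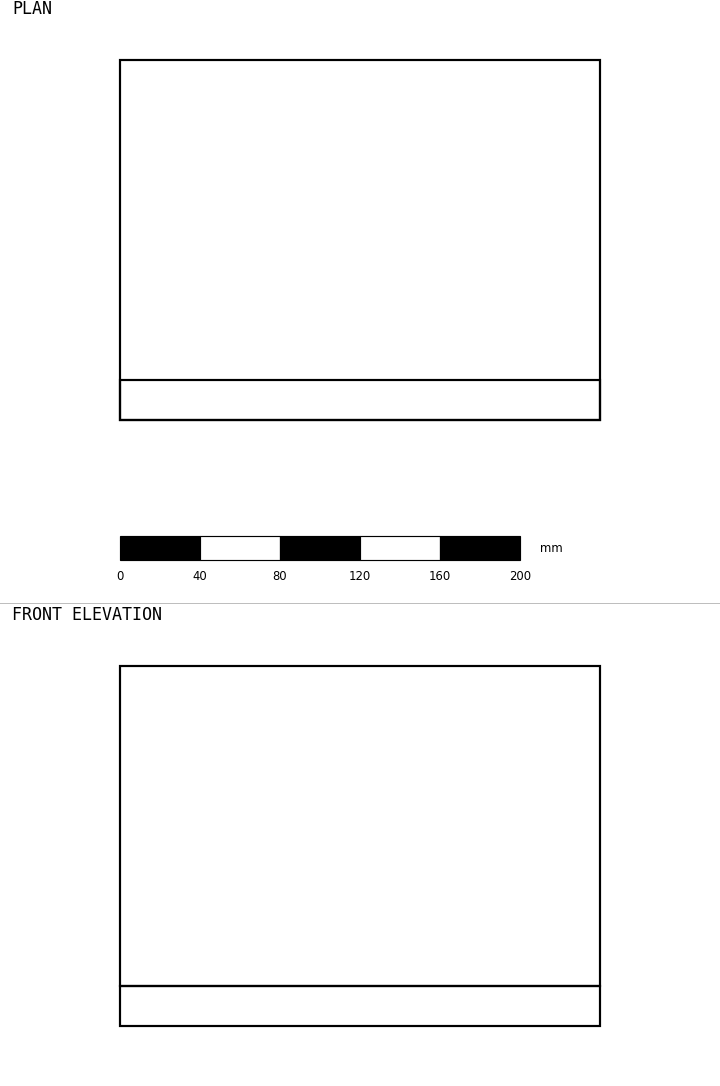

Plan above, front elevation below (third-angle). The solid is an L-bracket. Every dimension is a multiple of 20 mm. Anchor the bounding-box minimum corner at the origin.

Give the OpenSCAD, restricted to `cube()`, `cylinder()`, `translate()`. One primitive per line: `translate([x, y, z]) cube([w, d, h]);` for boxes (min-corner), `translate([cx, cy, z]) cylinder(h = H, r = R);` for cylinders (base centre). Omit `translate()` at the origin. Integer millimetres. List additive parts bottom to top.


cube([240, 180, 20]);
translate([0, 0, 20]) cube([240, 20, 160]);


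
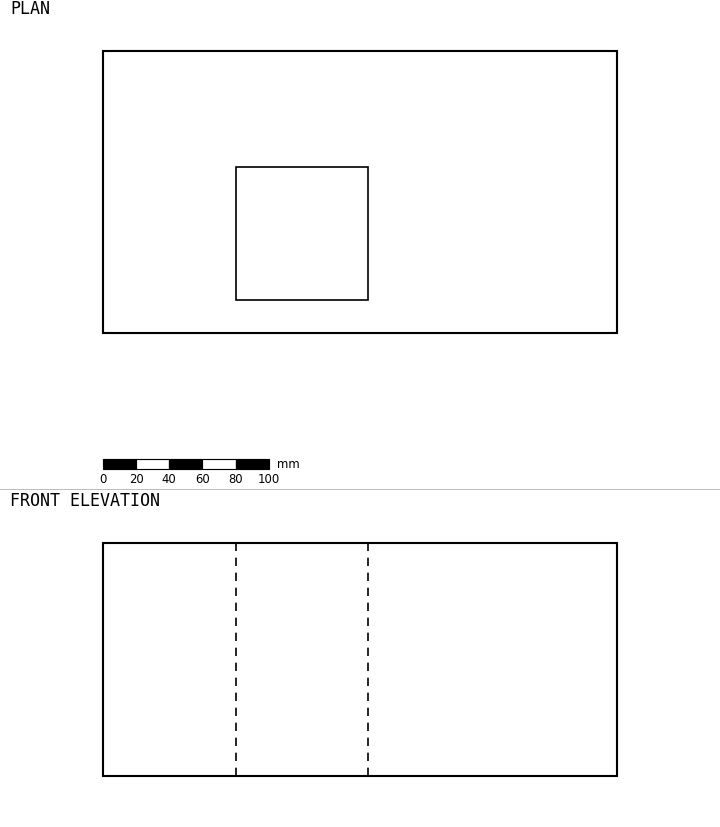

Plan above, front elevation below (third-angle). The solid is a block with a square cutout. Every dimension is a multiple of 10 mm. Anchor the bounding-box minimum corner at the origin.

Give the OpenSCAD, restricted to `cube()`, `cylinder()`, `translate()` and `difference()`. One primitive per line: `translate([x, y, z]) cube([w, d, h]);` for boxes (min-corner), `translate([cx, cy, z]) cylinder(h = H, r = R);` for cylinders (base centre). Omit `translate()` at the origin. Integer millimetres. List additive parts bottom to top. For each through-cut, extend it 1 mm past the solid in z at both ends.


difference() {
  cube([310, 170, 140]);
  translate([80, 20, -1]) cube([80, 80, 142]);
}


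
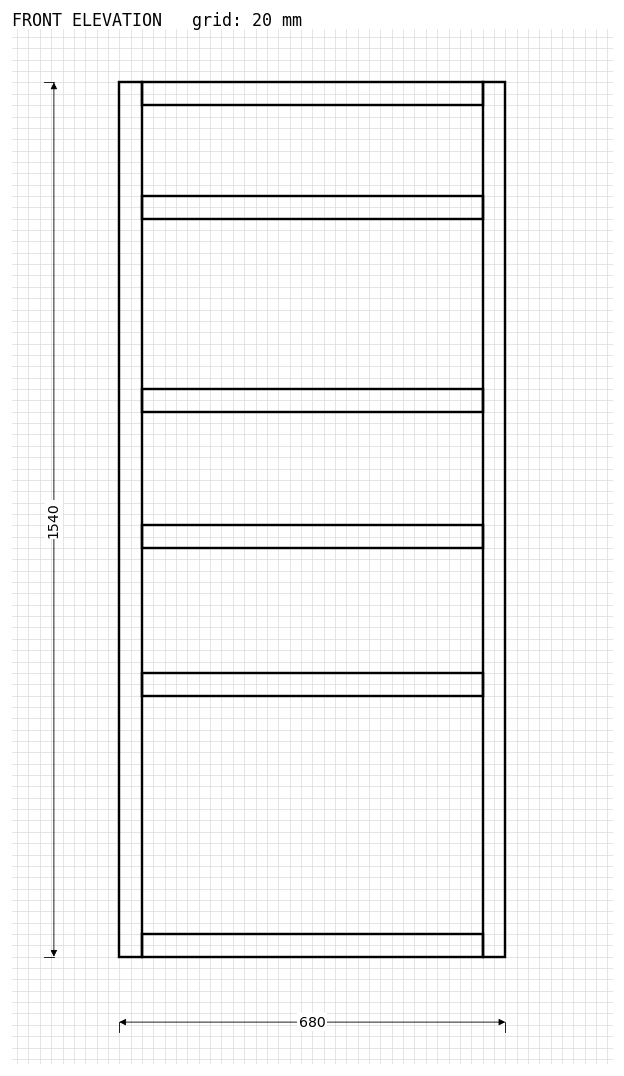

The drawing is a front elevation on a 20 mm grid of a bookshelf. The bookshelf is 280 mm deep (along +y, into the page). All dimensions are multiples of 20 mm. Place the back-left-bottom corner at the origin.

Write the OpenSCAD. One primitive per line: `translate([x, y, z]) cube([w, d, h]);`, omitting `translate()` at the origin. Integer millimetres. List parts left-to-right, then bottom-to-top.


cube([40, 280, 1540]);
translate([40, 0, 0]) cube([600, 280, 40]);
translate([40, 0, 460]) cube([600, 280, 40]);
translate([40, 0, 720]) cube([600, 280, 40]);
translate([40, 0, 960]) cube([600, 280, 40]);
translate([40, 0, 1300]) cube([600, 280, 40]);
translate([40, 0, 1500]) cube([600, 280, 40]);
translate([640, 0, 0]) cube([40, 280, 1540]);
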